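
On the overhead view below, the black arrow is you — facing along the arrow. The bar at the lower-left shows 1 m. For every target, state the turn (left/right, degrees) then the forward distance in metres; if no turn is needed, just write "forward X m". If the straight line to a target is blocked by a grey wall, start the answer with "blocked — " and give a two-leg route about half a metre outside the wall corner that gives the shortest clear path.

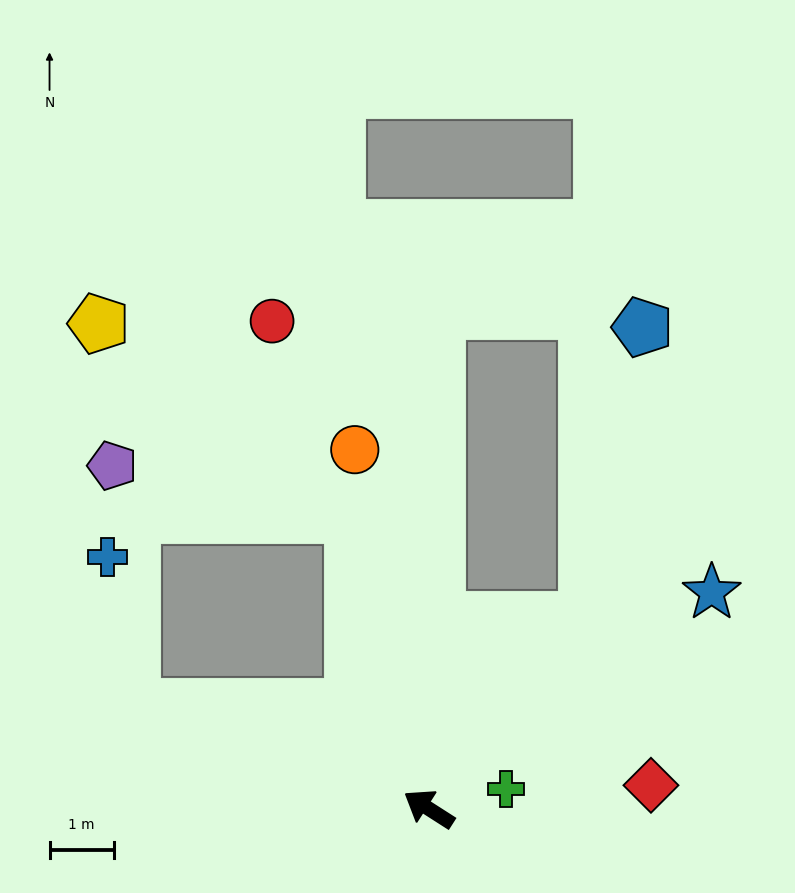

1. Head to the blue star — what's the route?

turn right 110°, forward 5.5 m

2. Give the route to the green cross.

turn right 133°, forward 1.2 m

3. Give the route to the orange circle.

turn right 46°, forward 5.7 m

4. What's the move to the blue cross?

blocked — turn left 13°, forward 4.9 m, then turn right 61°, forward 2.4 m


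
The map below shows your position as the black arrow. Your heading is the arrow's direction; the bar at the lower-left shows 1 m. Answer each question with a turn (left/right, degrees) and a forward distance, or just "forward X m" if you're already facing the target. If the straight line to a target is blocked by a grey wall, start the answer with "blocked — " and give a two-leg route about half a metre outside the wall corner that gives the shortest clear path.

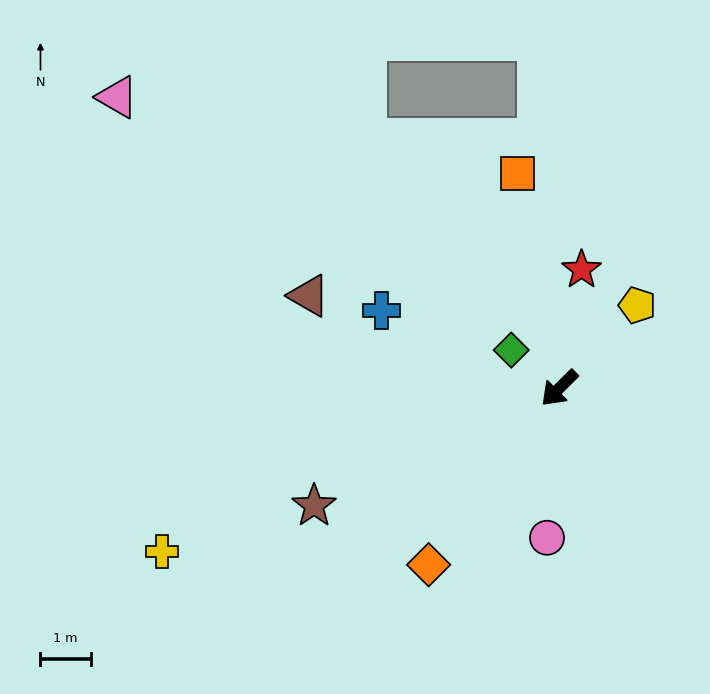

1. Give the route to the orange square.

turn right 124°, forward 4.3 m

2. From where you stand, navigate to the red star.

turn right 145°, forward 2.4 m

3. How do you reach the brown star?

turn right 19°, forward 5.4 m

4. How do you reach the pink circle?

turn left 41°, forward 3.0 m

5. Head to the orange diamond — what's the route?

turn left 9°, forward 4.3 m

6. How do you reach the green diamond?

turn right 83°, forward 1.2 m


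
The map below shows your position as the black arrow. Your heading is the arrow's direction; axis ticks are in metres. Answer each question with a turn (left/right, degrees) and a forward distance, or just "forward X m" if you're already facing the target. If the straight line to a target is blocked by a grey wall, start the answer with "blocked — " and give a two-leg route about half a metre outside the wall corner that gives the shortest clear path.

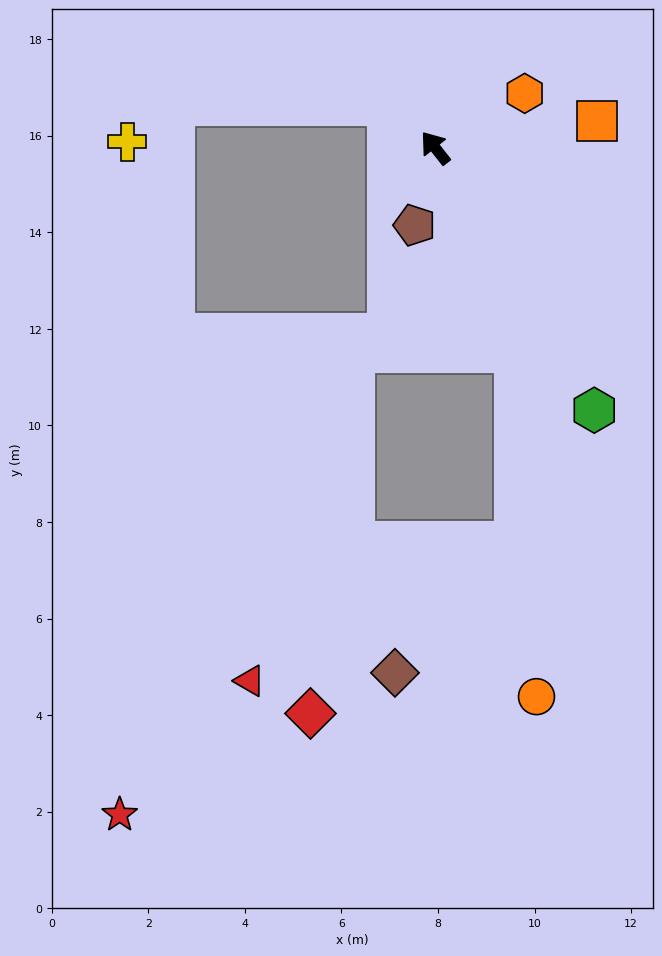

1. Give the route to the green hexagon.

turn left 173°, forward 6.4 m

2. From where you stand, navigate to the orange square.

turn right 119°, forward 3.4 m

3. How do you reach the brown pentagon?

turn left 127°, forward 1.7 m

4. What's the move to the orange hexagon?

turn right 97°, forward 2.2 m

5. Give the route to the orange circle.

blocked — turn left 163°, forward 4.5 m, then turn right 18°, forward 7.1 m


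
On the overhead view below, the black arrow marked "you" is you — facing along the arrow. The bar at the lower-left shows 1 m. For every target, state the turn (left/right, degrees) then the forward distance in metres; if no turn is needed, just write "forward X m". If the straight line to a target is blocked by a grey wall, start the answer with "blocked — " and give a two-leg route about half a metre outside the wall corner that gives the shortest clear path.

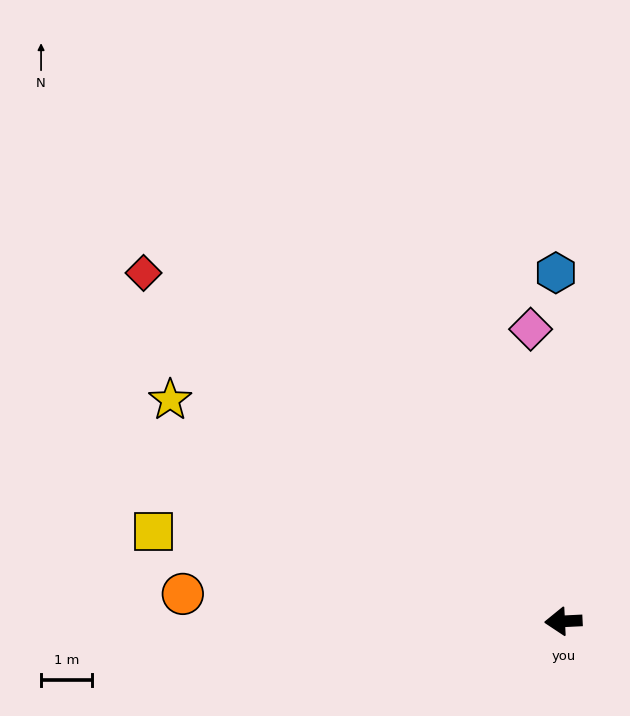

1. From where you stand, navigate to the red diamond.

turn right 42°, forward 10.7 m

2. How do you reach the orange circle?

turn right 7°, forward 7.5 m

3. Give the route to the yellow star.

turn right 32°, forward 8.9 m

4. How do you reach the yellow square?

turn right 15°, forward 8.2 m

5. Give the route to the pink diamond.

turn right 86°, forward 5.8 m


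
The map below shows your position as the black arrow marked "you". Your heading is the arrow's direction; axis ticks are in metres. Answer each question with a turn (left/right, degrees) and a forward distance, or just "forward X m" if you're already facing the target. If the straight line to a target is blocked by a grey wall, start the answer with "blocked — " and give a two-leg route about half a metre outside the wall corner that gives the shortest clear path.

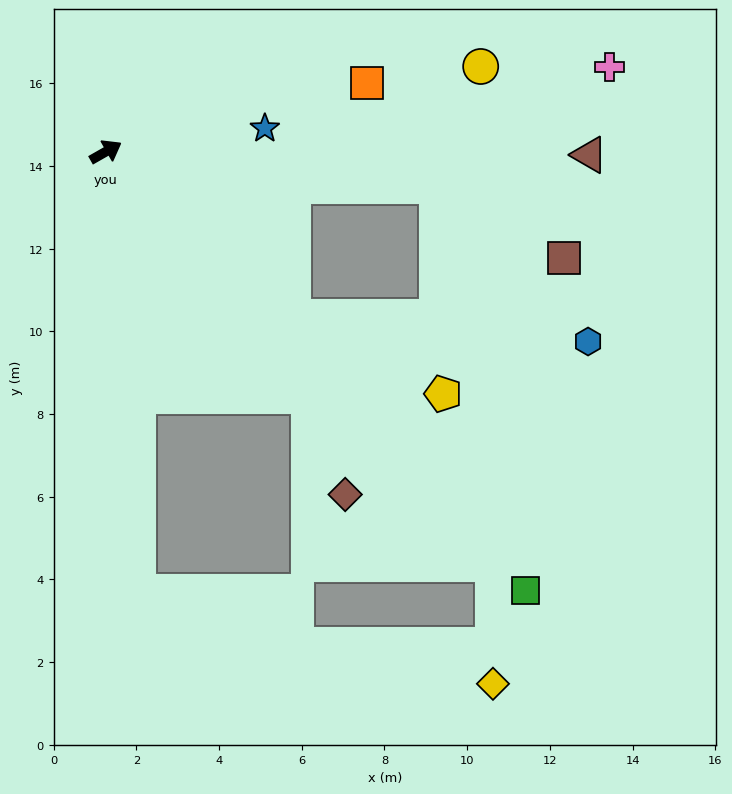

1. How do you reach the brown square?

blocked — turn right 36°, forward 8.1 m, then turn right 23°, forward 3.5 m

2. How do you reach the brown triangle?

turn right 30°, forward 11.7 m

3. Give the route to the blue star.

turn right 21°, forward 3.9 m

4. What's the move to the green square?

turn right 76°, forward 14.7 m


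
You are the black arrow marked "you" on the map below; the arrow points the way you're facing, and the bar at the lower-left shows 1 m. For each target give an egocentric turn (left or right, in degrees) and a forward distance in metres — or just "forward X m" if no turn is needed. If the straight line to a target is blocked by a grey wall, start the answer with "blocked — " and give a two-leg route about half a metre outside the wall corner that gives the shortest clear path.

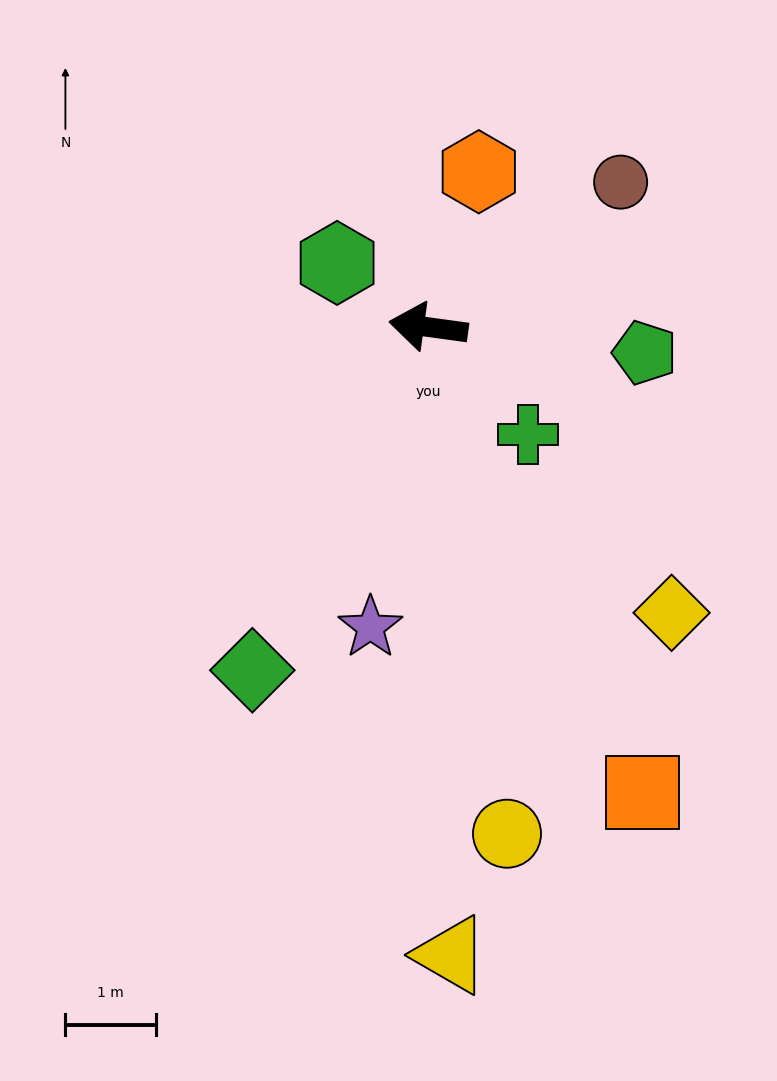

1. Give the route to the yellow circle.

turn left 107°, forward 5.7 m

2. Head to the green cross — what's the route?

turn left 141°, forward 1.6 m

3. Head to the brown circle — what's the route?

turn right 135°, forward 2.7 m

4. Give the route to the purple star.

turn left 87°, forward 3.4 m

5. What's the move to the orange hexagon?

turn right 100°, forward 1.8 m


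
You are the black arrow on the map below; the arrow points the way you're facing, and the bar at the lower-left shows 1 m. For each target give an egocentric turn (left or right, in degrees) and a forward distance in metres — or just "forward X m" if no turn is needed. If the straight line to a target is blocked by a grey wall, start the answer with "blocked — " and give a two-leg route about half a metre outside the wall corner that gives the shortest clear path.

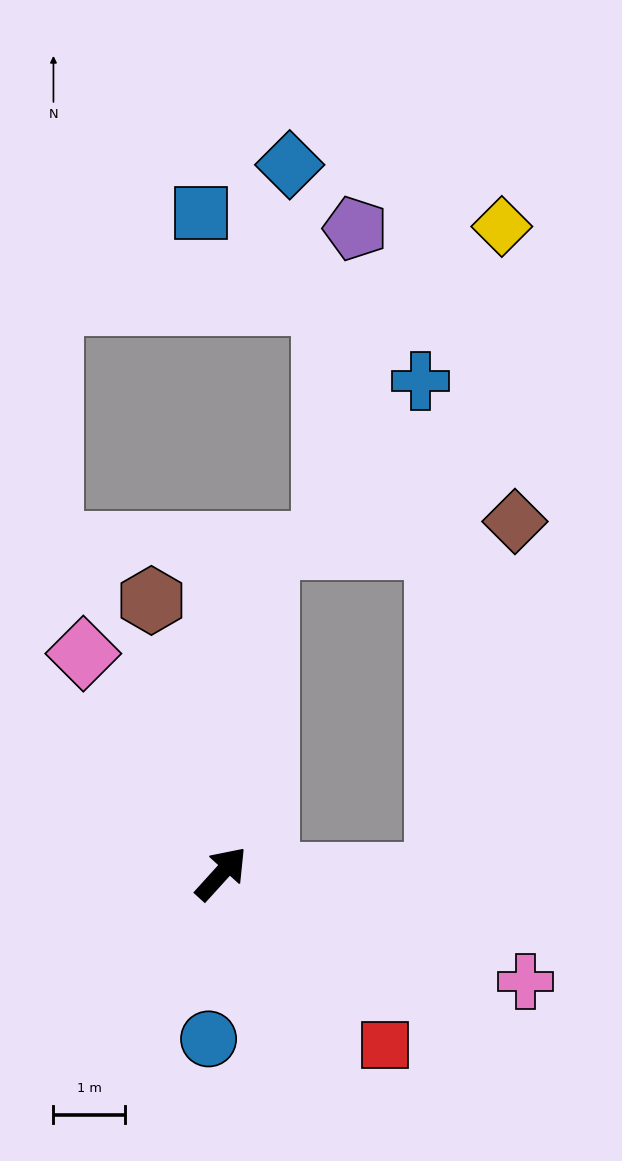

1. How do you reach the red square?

turn right 94°, forward 3.3 m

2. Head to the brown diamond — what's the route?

blocked — turn right 48°, forward 3.0 m, then turn left 77°, forward 5.0 m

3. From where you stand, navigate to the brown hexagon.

turn left 57°, forward 3.9 m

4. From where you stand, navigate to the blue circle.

turn right 142°, forward 2.3 m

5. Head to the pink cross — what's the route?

turn right 67°, forward 4.5 m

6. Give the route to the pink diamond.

turn left 74°, forward 3.6 m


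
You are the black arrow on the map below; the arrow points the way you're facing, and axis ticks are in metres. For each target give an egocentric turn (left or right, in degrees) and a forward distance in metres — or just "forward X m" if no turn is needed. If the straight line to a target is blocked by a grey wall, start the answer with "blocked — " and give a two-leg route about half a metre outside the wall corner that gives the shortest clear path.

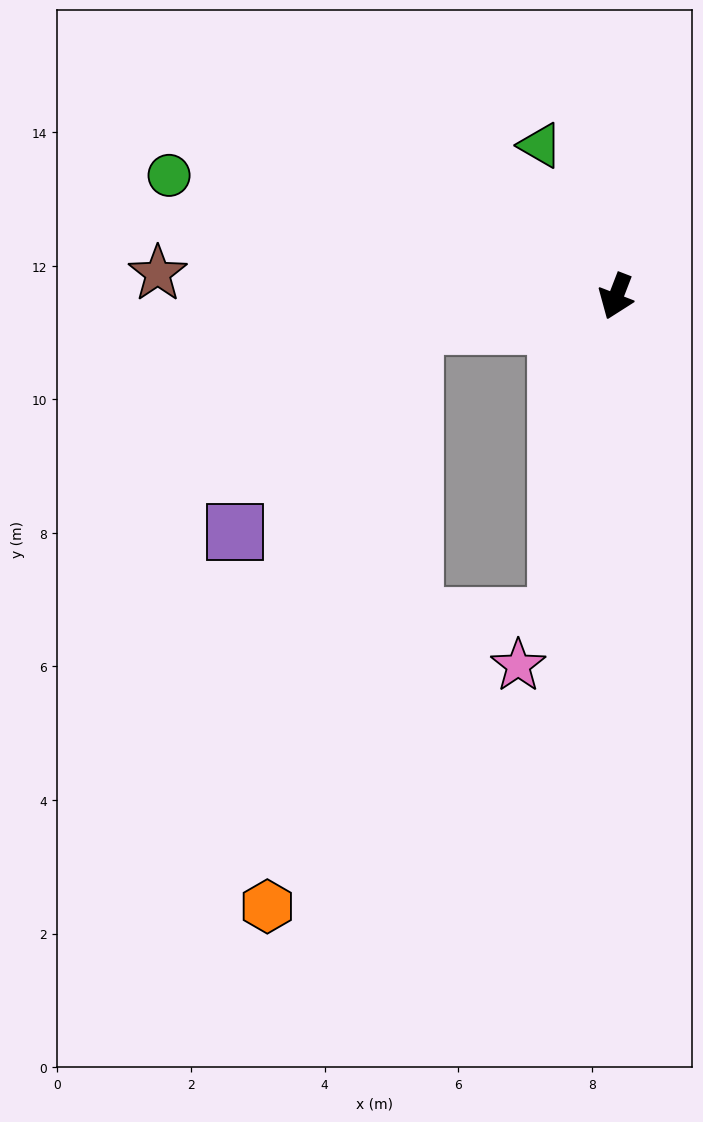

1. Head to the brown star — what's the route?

turn right 72°, forward 6.9 m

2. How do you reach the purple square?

blocked — turn right 60°, forward 3.0 m, then turn left 40°, forward 4.1 m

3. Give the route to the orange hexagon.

blocked — turn right 60°, forward 3.0 m, then turn left 67°, forward 9.0 m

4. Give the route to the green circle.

turn right 84°, forward 6.9 m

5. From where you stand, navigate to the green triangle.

turn right 132°, forward 2.5 m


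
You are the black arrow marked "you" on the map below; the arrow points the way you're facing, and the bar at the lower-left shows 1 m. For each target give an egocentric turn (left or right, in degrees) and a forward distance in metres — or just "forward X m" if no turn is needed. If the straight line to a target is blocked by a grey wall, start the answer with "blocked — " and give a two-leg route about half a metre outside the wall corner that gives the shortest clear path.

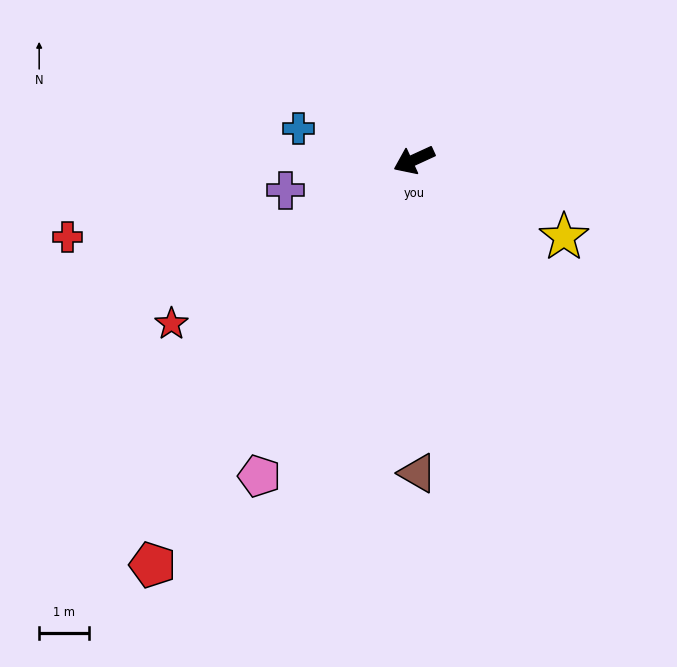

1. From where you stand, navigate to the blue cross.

turn right 40°, forward 2.4 m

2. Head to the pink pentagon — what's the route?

turn left 39°, forward 7.0 m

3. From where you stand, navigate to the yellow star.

turn left 128°, forward 3.4 m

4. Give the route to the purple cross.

turn right 11°, forward 2.6 m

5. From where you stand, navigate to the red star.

turn left 9°, forward 5.9 m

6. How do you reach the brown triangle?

turn left 66°, forward 6.3 m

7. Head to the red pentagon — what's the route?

turn left 32°, forward 9.7 m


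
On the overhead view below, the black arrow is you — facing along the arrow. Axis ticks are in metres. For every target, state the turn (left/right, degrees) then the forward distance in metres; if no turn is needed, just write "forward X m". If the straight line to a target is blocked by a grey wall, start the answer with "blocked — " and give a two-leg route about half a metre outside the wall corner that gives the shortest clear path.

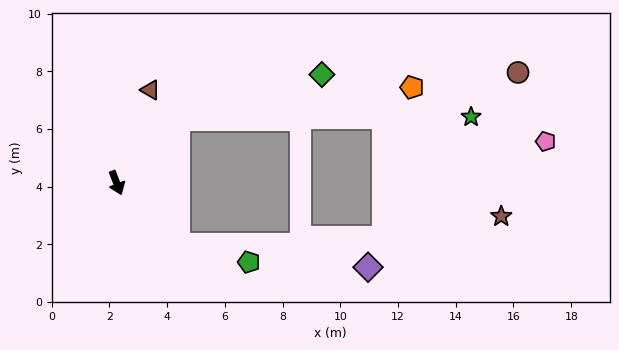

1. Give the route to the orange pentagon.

blocked — turn left 115°, forward 3.1 m, then turn right 39°, forward 8.2 m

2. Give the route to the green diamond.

blocked — turn left 115°, forward 3.1 m, then turn right 29°, forward 5.2 m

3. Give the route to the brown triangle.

turn left 139°, forward 3.4 m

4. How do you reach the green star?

blocked — turn left 115°, forward 3.1 m, then turn right 46°, forward 10.2 m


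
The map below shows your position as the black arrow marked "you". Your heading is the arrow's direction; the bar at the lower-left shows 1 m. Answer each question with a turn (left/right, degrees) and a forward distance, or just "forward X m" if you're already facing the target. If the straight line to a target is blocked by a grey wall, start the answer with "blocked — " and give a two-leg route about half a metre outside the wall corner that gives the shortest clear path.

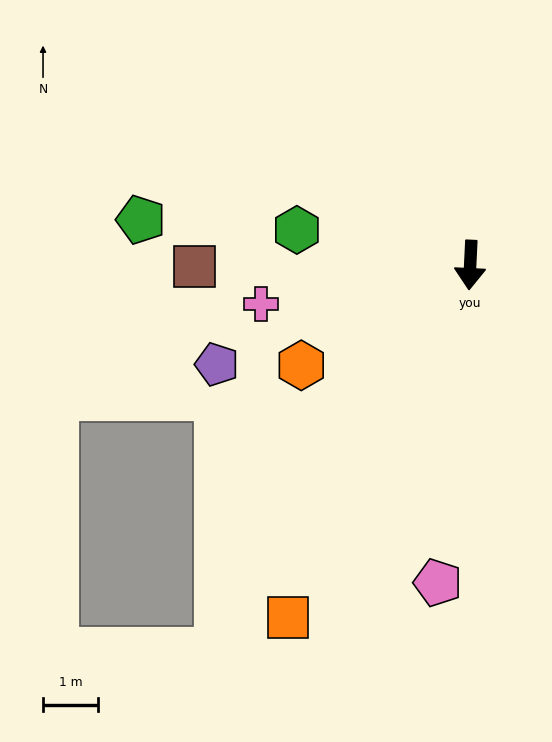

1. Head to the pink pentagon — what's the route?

turn right 3°, forward 5.8 m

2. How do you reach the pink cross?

turn right 77°, forward 3.8 m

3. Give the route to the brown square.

turn right 87°, forward 5.0 m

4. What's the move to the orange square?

turn right 25°, forward 7.1 m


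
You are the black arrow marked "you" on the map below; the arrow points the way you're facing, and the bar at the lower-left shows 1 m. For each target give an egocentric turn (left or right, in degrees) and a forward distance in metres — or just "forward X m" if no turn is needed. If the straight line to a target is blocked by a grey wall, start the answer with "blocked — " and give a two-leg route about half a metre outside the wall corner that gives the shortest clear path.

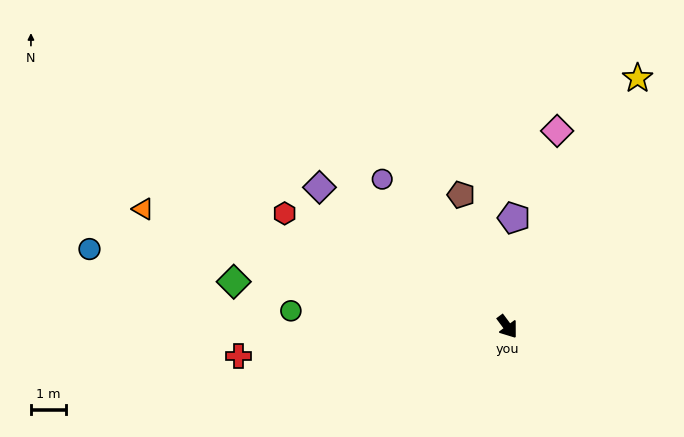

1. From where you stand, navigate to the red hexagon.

turn right 154°, forward 7.2 m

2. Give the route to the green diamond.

turn right 136°, forward 8.0 m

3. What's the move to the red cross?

turn right 120°, forward 7.8 m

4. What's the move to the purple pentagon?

turn left 140°, forward 3.2 m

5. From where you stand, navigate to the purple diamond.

turn right 163°, forward 6.8 m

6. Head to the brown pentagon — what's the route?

turn left 163°, forward 4.0 m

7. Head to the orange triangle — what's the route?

turn right 144°, forward 11.1 m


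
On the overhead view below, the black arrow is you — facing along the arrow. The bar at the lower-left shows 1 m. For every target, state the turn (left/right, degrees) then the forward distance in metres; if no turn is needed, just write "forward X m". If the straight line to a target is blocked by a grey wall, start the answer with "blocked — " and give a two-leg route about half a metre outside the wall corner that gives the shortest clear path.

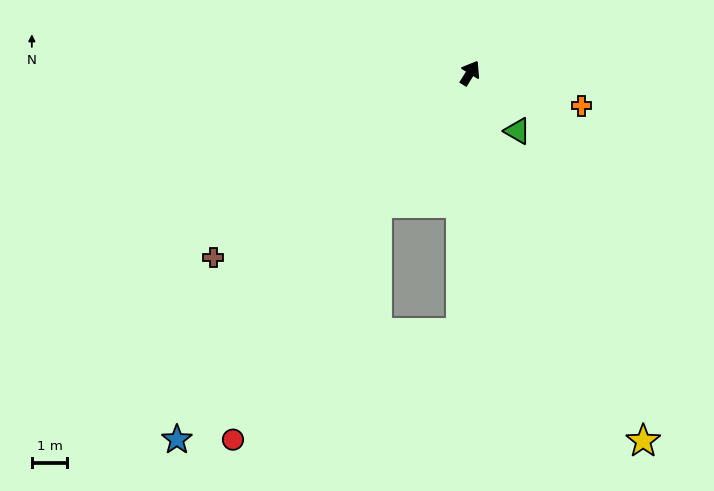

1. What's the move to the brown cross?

turn left 157°, forward 9.0 m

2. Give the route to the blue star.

turn left 173°, forward 13.3 m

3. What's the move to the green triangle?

turn right 109°, forward 2.1 m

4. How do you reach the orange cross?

turn right 75°, forward 3.3 m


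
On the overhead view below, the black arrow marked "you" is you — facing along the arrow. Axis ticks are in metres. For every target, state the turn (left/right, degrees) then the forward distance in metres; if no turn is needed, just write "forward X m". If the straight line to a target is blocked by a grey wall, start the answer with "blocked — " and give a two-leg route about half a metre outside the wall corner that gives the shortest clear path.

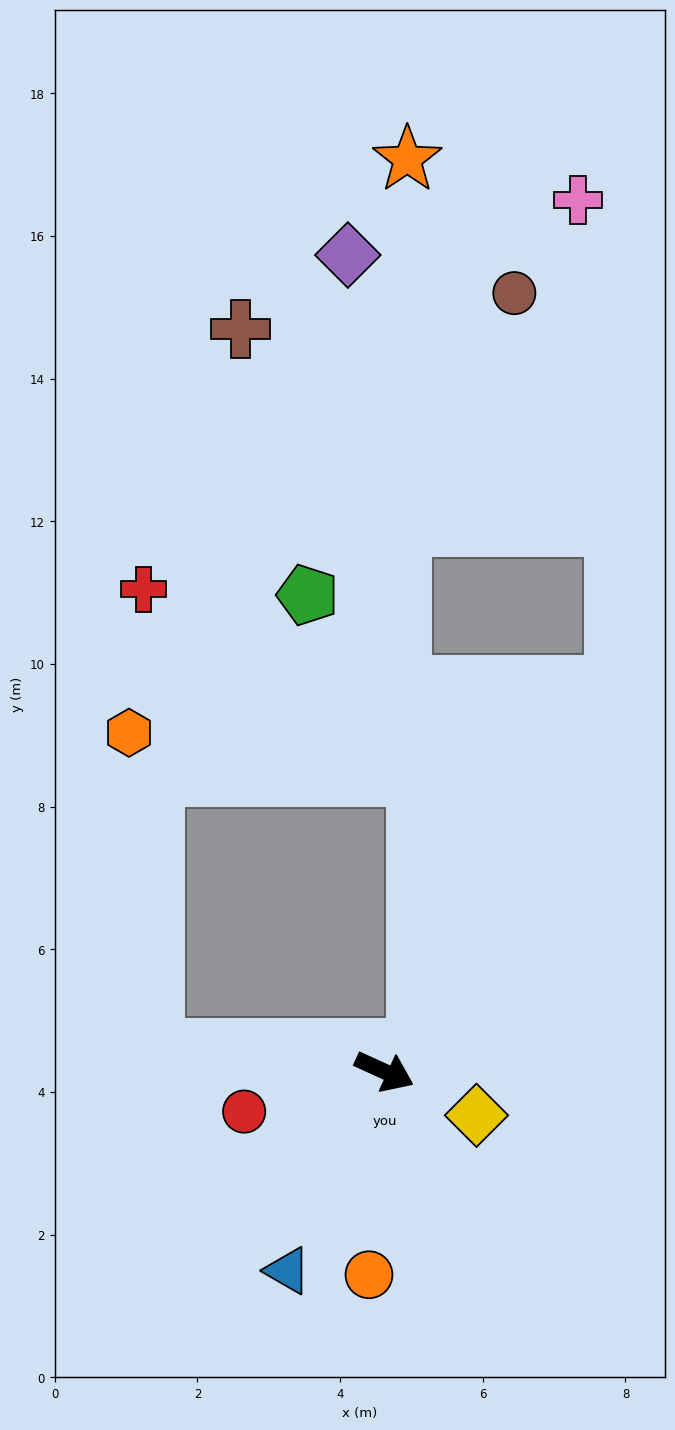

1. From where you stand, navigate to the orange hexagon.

blocked — turn right 161°, forward 3.3 m, then turn right 80°, forward 4.4 m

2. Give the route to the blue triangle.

turn right 91°, forward 3.1 m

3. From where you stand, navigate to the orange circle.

turn right 70°, forward 2.9 m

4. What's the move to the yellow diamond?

forward 1.4 m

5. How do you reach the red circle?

turn right 140°, forward 2.0 m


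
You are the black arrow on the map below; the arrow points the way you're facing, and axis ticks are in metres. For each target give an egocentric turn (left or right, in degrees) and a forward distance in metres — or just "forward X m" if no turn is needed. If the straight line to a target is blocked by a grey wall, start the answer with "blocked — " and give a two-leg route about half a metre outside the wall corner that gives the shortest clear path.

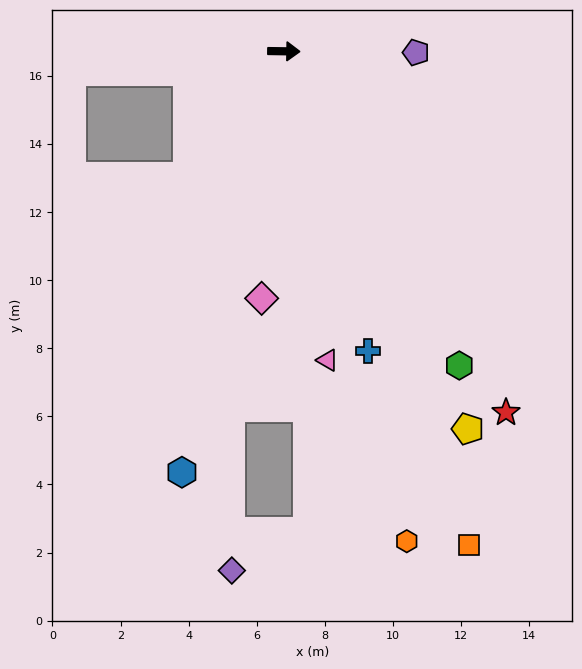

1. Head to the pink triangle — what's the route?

turn right 81°, forward 9.2 m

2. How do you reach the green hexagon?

turn right 60°, forward 10.6 m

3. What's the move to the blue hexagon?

turn right 103°, forward 12.7 m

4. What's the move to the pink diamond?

turn right 94°, forward 7.3 m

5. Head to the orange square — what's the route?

turn right 69°, forward 15.5 m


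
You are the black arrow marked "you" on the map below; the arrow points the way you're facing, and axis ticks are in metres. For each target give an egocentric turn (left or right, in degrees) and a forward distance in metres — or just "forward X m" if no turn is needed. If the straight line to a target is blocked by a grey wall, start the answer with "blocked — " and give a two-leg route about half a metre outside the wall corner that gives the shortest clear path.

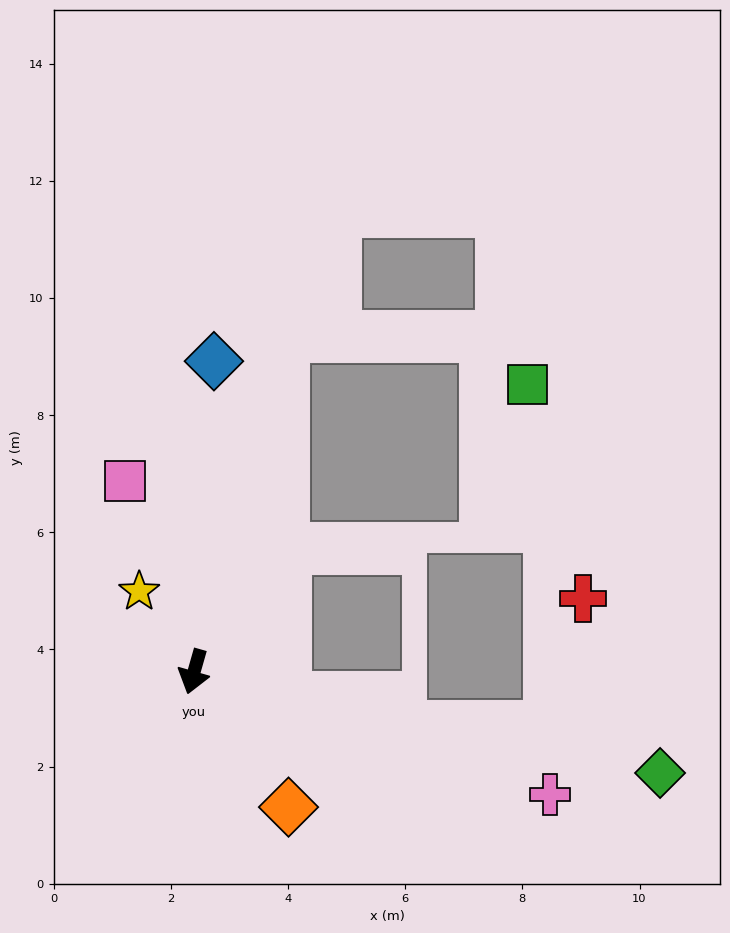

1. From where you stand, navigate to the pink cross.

turn left 87°, forward 6.4 m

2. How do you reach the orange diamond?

turn left 51°, forward 2.8 m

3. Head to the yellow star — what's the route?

turn right 130°, forward 1.7 m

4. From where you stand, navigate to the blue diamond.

turn right 168°, forward 5.3 m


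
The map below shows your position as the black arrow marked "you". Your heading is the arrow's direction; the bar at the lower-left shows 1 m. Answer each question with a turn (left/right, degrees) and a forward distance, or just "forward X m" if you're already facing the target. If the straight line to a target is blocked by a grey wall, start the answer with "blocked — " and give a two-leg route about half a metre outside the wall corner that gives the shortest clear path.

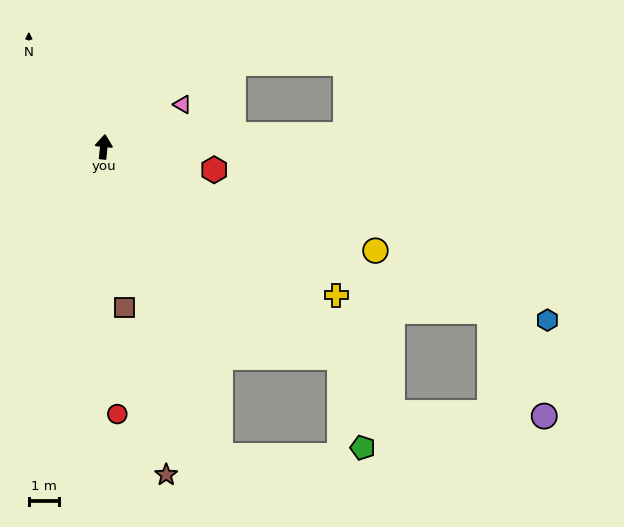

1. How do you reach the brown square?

turn right 167°, forward 5.4 m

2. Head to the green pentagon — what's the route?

blocked — turn right 126°, forward 10.5 m, then turn right 34°, forward 3.1 m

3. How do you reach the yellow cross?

turn right 117°, forward 9.1 m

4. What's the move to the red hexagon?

turn right 96°, forward 3.7 m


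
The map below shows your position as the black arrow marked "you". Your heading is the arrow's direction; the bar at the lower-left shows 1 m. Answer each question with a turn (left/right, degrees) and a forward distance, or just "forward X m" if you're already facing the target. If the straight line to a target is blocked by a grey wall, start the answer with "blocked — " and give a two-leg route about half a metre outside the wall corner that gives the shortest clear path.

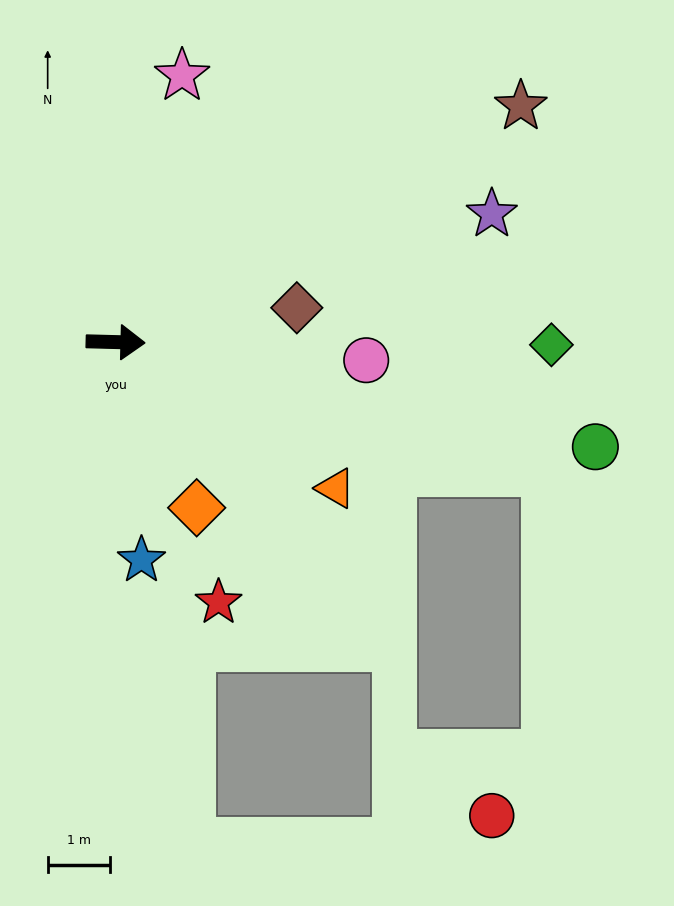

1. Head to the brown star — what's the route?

turn left 32°, forward 7.5 m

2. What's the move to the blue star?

turn right 82°, forward 3.5 m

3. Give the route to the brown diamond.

turn left 12°, forward 2.9 m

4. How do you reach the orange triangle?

turn right 32°, forward 4.2 m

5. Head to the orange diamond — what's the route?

turn right 62°, forward 2.9 m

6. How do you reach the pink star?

turn left 78°, forward 4.4 m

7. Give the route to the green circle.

turn right 11°, forward 7.8 m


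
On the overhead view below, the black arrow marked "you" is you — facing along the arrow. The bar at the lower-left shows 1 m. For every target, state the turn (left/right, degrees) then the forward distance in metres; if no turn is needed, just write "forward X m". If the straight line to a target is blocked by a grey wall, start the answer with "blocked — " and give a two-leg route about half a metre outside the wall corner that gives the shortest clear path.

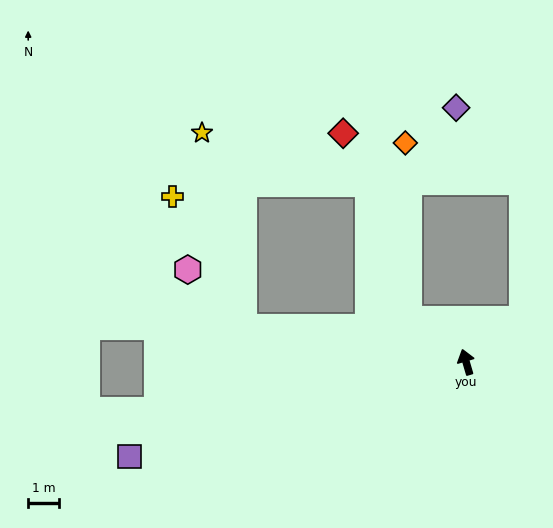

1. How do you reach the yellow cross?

blocked — turn left 65°, forward 7.3 m, then turn right 52°, forward 4.8 m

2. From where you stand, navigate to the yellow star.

blocked — turn left 65°, forward 7.3 m, then turn right 69°, forward 6.4 m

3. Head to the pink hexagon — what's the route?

blocked — turn left 65°, forward 7.3 m, then turn right 37°, forward 2.6 m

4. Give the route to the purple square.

turn left 89°, forward 11.4 m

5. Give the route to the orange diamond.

blocked — turn left 36°, forward 2.3 m, then turn right 51°, forward 5.7 m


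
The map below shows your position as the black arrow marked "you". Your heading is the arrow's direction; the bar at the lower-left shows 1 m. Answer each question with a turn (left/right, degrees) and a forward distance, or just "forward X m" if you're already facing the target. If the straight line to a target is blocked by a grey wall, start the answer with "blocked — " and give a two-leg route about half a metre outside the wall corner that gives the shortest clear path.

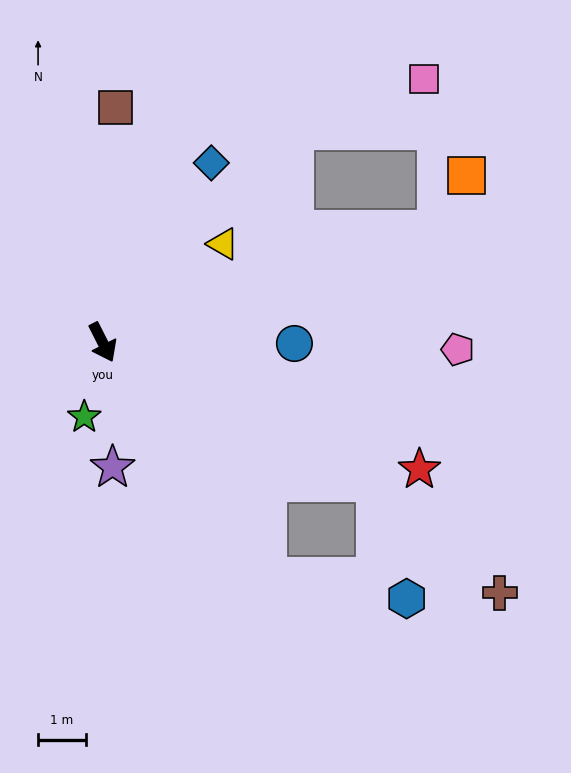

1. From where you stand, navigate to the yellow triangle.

turn left 102°, forward 3.3 m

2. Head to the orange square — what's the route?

blocked — turn left 82°, forward 7.4 m, then turn left 43°, forward 1.3 m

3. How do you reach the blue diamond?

turn left 122°, forward 4.4 m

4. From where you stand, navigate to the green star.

turn right 41°, forward 1.6 m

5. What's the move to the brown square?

turn left 150°, forward 5.0 m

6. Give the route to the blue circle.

turn left 63°, forward 4.0 m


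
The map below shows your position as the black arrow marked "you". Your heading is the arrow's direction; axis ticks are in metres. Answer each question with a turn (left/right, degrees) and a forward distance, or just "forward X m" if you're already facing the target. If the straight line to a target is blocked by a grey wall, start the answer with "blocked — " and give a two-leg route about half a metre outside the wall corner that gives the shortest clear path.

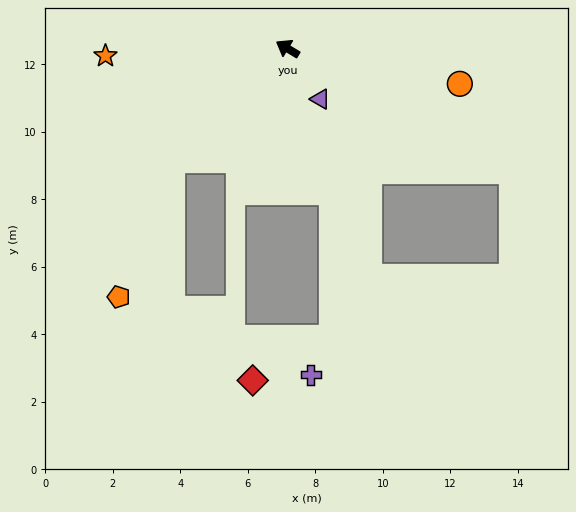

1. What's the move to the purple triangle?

turn left 154°, forward 1.8 m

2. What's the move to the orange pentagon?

blocked — turn left 74°, forward 4.8 m, then turn left 26°, forward 4.4 m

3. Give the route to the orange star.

turn left 33°, forward 5.4 m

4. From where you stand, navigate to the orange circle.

turn right 161°, forward 5.2 m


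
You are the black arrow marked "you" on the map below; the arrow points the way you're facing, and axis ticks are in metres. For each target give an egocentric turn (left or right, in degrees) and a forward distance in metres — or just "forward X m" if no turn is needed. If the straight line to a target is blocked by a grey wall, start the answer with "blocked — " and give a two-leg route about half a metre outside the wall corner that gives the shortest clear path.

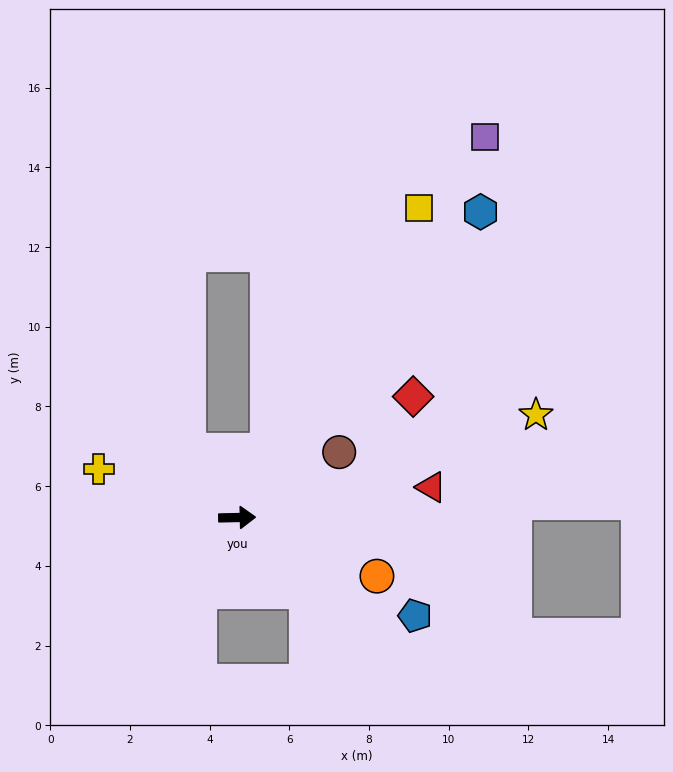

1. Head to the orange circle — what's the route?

turn right 24°, forward 3.8 m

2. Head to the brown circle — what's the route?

turn left 31°, forward 3.0 m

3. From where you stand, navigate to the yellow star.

turn left 18°, forward 7.9 m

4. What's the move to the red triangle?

turn left 8°, forward 4.9 m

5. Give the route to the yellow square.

turn left 58°, forward 9.0 m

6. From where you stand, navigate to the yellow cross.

turn left 159°, forward 3.7 m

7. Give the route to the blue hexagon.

turn left 50°, forward 9.8 m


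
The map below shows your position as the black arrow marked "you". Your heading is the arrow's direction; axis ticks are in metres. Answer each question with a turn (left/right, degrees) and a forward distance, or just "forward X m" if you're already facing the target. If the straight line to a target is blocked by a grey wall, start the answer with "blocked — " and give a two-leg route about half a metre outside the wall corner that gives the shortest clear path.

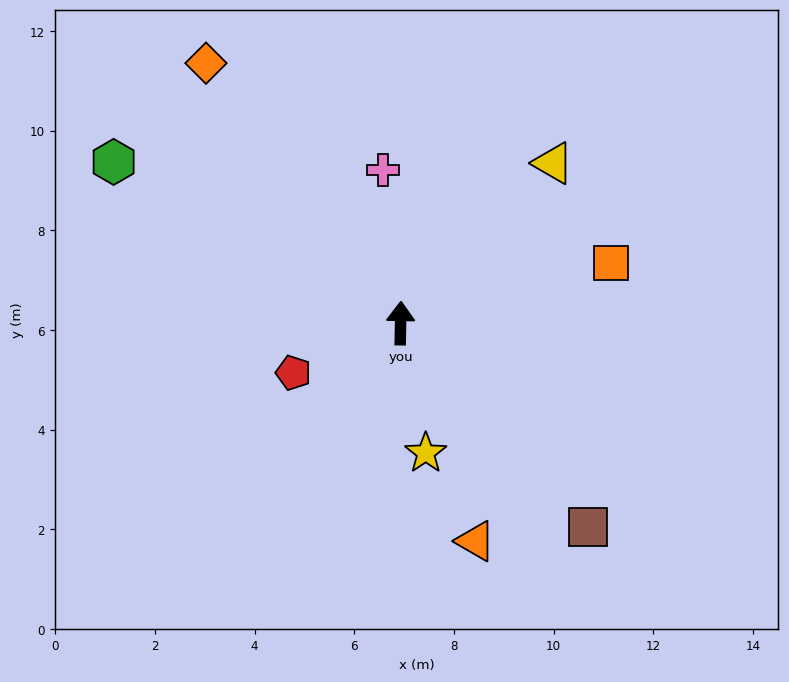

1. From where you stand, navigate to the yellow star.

turn right 168°, forward 2.7 m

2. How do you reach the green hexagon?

turn left 62°, forward 6.6 m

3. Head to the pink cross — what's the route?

turn left 8°, forward 3.1 m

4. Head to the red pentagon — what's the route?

turn left 116°, forward 2.4 m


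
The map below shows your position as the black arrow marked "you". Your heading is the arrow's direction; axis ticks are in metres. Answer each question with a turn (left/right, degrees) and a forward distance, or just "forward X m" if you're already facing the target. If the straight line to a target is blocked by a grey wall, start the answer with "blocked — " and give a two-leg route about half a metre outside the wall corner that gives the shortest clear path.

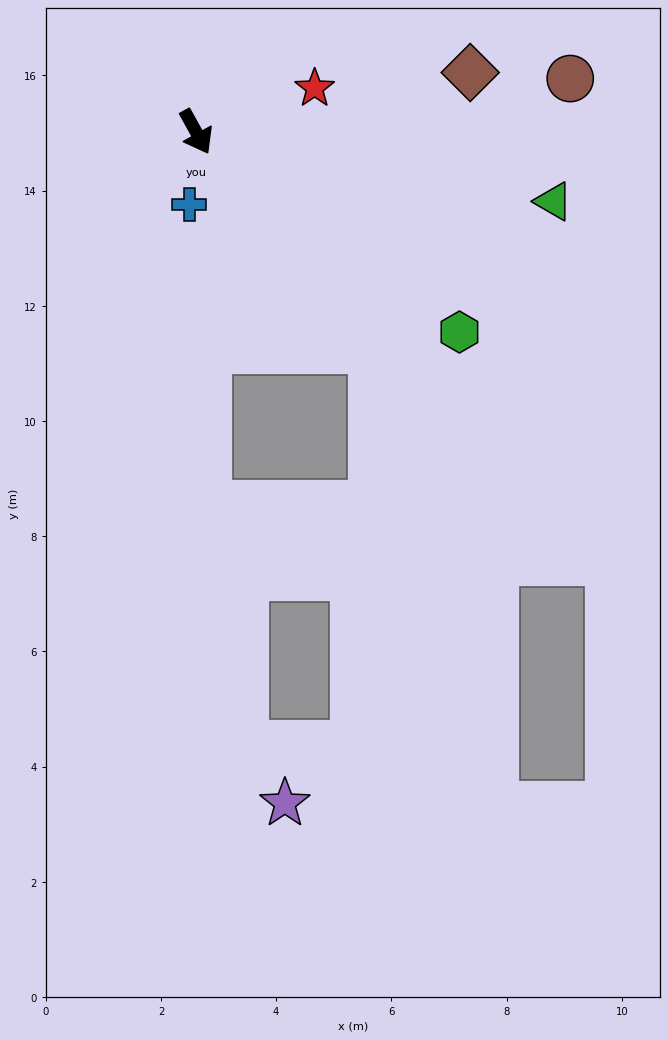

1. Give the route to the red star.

turn left 81°, forward 2.2 m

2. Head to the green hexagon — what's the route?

turn left 24°, forward 5.7 m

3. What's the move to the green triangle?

turn left 50°, forward 6.3 m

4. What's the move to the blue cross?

turn right 34°, forward 1.3 m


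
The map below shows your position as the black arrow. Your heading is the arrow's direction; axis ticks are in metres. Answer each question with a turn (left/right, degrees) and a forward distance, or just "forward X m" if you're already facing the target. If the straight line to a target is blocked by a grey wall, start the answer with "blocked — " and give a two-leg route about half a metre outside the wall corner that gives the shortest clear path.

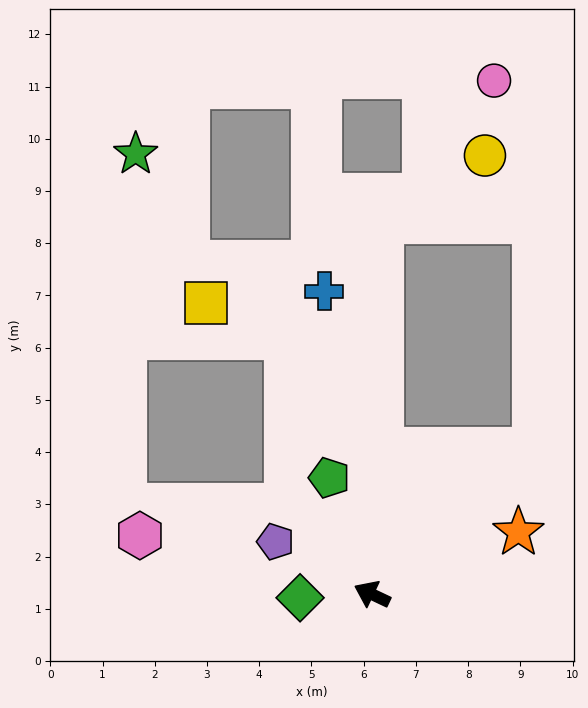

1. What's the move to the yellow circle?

blocked — turn right 66°, forward 7.1 m, then turn right 56°, forward 2.3 m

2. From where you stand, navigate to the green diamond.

turn left 28°, forward 1.4 m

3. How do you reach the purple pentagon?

turn right 3°, forward 2.1 m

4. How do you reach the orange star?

turn right 132°, forward 3.0 m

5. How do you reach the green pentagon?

turn right 45°, forward 2.4 m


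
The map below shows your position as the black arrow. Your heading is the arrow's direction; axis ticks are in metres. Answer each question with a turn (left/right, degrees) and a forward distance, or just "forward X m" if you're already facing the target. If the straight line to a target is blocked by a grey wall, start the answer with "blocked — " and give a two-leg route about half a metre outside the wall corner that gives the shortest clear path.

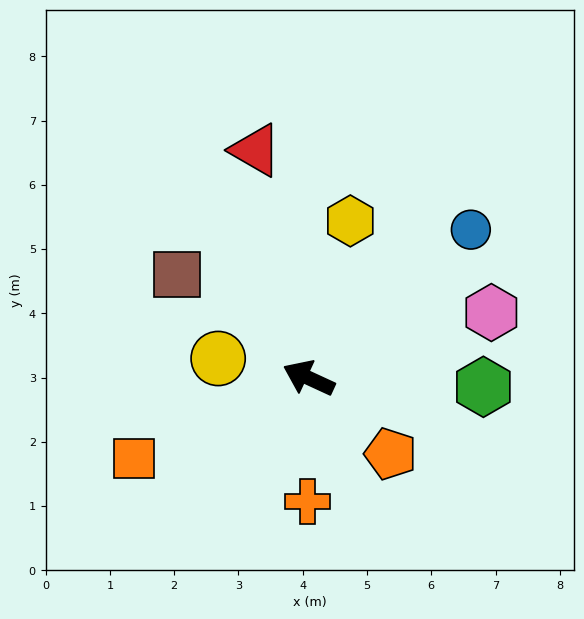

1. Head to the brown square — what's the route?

turn right 13°, forward 2.6 m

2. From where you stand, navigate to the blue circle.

turn right 113°, forward 3.4 m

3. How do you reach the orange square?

turn left 49°, forward 3.0 m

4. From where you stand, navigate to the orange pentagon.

turn left 162°, forward 1.7 m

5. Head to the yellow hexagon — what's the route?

turn right 80°, forward 2.5 m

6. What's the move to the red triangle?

turn right 52°, forward 3.6 m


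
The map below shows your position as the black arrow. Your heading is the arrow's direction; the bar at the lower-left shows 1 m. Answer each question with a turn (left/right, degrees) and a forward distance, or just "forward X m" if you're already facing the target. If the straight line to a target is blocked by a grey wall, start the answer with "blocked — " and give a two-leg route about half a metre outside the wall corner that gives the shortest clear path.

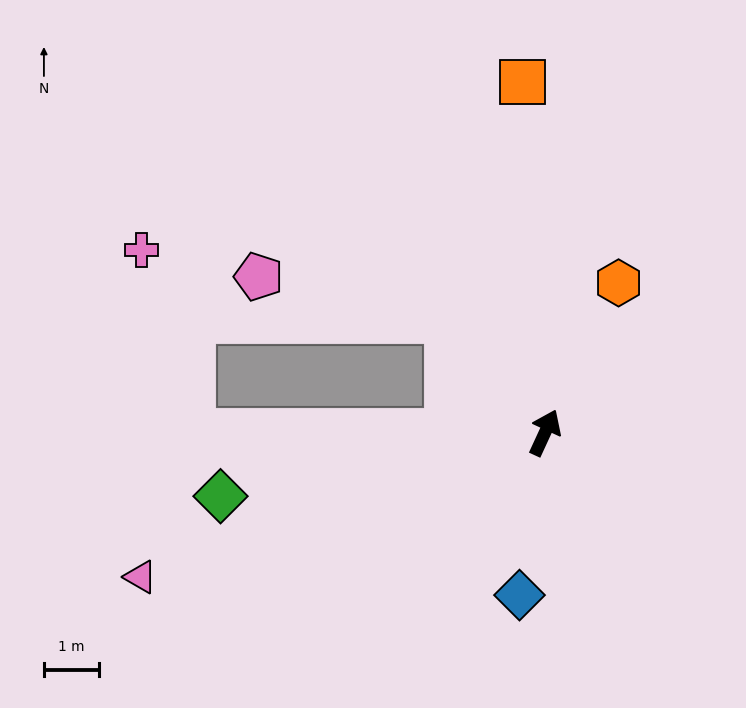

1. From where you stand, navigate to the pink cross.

blocked — turn left 115°, forward 6.4 m, then turn right 75°, forward 3.4 m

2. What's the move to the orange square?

turn left 28°, forward 6.4 m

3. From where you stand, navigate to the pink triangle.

turn left 134°, forward 7.8 m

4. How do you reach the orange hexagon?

forward 3.0 m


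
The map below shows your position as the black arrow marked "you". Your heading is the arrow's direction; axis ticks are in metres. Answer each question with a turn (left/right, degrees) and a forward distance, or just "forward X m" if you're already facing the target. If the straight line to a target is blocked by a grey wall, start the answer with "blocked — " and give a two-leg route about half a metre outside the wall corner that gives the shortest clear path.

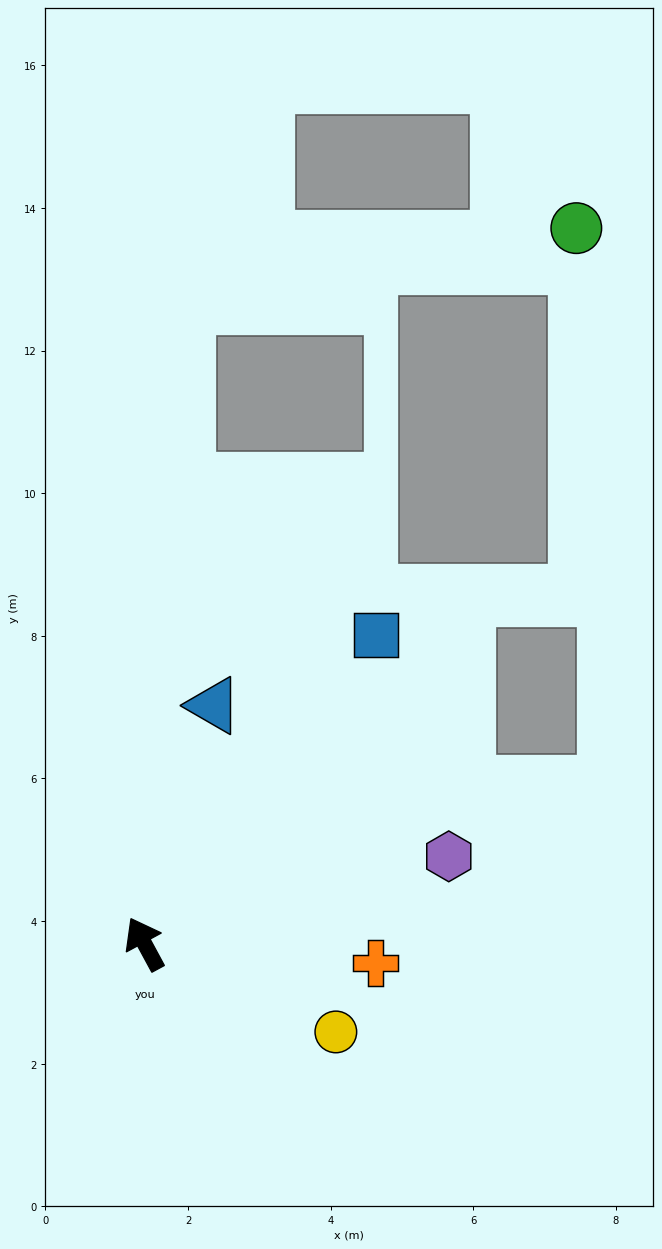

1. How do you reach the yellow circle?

turn right 143°, forward 3.0 m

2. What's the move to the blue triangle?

turn right 45°, forward 3.5 m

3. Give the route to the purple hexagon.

turn right 102°, forward 4.4 m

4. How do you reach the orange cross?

turn right 123°, forward 3.3 m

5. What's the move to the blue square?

turn right 65°, forward 5.4 m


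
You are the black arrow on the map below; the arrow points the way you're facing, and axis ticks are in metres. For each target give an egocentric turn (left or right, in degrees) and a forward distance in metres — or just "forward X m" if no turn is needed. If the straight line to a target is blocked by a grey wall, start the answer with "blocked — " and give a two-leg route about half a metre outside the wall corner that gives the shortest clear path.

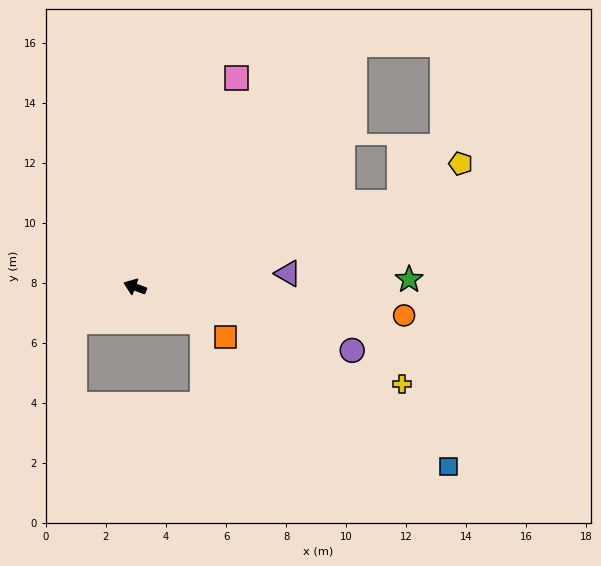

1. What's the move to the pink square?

turn right 95°, forward 7.7 m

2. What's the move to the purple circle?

turn right 176°, forward 7.5 m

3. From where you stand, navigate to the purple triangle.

turn right 154°, forward 5.1 m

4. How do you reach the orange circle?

turn right 165°, forward 9.0 m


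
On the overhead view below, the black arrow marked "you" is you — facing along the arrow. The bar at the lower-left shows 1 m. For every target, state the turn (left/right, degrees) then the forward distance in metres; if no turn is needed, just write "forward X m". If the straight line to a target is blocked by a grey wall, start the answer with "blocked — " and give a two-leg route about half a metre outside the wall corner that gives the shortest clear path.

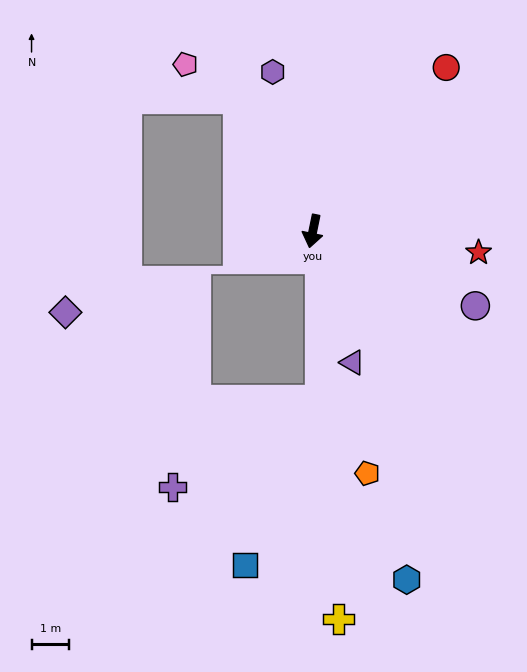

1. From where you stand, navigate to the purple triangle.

turn left 28°, forward 3.6 m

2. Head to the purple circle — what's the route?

turn left 77°, forward 4.7 m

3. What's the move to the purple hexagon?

turn right 154°, forward 4.3 m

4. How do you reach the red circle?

turn left 152°, forward 5.6 m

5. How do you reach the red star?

turn left 94°, forward 4.4 m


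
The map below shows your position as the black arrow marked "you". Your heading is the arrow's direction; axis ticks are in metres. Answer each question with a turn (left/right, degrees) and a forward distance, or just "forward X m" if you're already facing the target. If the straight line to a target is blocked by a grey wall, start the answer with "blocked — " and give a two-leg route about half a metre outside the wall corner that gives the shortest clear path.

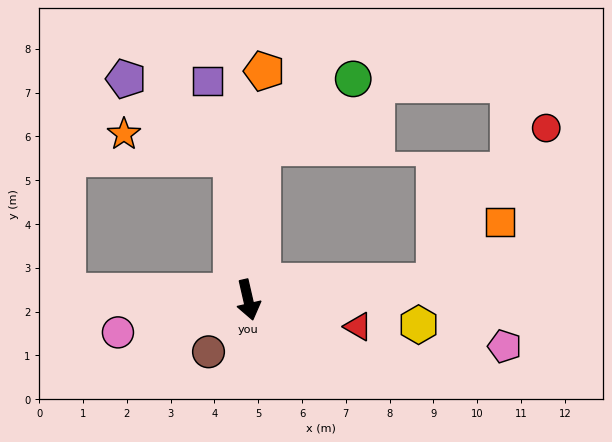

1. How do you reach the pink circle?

turn right 89°, forward 3.1 m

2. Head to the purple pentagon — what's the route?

blocked — turn left 174°, forward 3.2 m, then turn left 46°, forward 3.0 m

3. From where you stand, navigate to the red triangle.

turn left 63°, forward 2.6 m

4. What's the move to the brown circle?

turn right 50°, forward 1.5 m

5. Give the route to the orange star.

blocked — turn left 174°, forward 3.2 m, then turn left 70°, forward 2.5 m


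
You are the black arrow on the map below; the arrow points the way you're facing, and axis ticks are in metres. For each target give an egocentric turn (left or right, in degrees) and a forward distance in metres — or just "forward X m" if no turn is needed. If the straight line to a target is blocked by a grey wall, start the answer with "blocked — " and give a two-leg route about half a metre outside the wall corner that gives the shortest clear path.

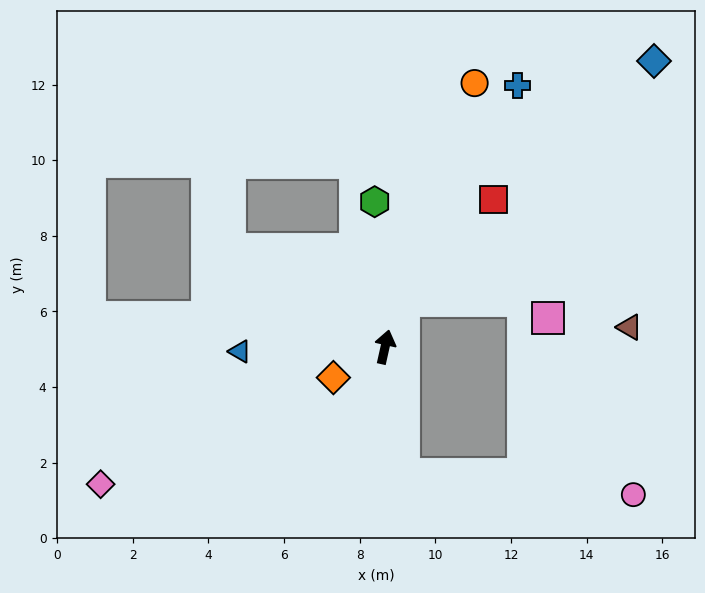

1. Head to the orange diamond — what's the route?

turn left 133°, forward 1.6 m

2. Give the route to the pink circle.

blocked — turn right 159°, forward 3.4 m, then turn left 76°, forward 6.1 m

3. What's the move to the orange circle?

turn right 6°, forward 7.4 m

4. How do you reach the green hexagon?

turn left 17°, forward 3.8 m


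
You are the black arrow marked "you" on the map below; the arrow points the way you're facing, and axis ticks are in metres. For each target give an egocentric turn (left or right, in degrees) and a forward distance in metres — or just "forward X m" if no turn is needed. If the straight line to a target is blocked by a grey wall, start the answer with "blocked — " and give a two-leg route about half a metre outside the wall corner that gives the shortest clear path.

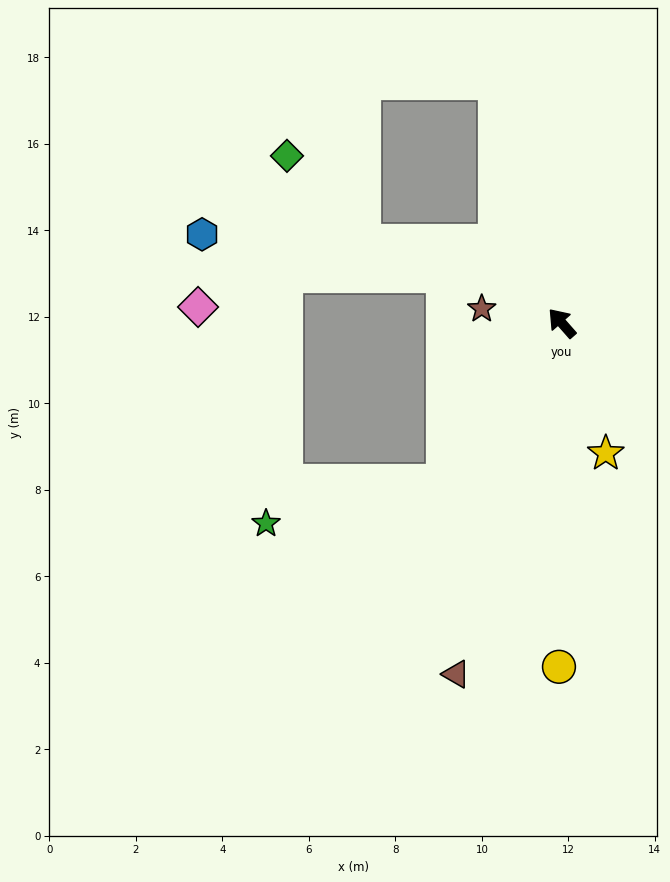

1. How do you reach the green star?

blocked — turn left 102°, forward 4.6 m, then turn right 40°, forward 4.2 m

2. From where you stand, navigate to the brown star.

turn left 39°, forward 1.9 m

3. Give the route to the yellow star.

turn left 157°, forward 3.2 m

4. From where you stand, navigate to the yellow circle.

turn left 138°, forward 7.9 m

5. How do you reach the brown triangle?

turn left 122°, forward 8.5 m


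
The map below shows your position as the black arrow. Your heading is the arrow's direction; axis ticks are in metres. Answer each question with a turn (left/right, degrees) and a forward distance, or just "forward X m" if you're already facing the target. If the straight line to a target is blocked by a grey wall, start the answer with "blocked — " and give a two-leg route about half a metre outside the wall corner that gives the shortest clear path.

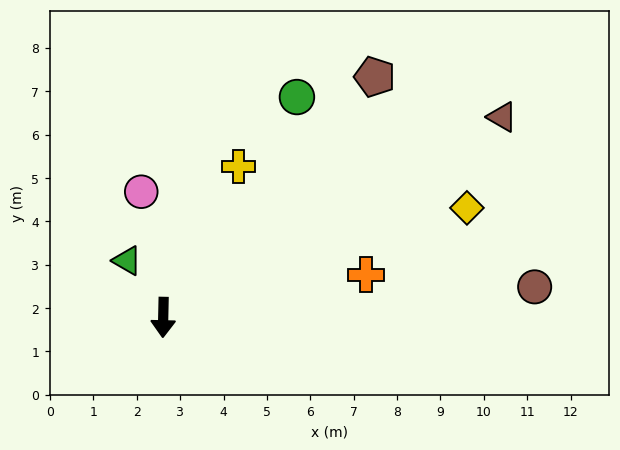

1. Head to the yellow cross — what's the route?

turn left 155°, forward 3.9 m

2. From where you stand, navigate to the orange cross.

turn left 103°, forward 4.8 m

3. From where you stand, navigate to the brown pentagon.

turn left 140°, forward 7.4 m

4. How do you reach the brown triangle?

turn left 122°, forward 9.1 m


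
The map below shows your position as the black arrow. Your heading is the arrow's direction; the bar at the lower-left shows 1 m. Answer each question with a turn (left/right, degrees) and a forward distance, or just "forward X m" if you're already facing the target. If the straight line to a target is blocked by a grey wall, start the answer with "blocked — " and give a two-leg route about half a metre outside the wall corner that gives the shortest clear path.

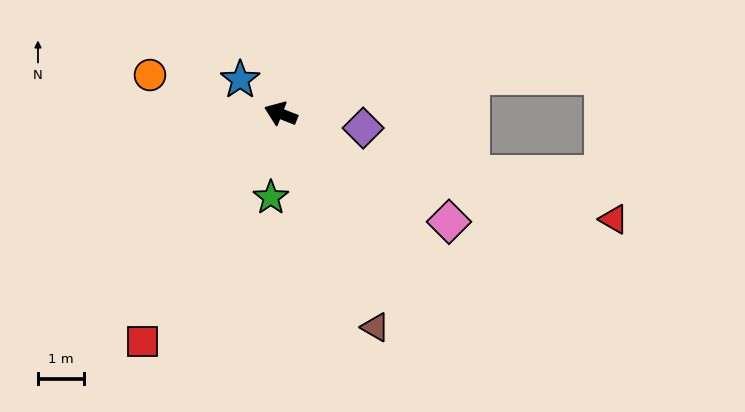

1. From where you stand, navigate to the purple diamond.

turn right 169°, forward 1.8 m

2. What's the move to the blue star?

turn right 19°, forward 1.2 m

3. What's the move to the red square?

turn left 80°, forward 5.8 m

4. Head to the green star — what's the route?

turn left 105°, forward 1.9 m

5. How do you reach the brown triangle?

turn left 135°, forward 5.1 m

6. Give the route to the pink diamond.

turn left 169°, forward 4.4 m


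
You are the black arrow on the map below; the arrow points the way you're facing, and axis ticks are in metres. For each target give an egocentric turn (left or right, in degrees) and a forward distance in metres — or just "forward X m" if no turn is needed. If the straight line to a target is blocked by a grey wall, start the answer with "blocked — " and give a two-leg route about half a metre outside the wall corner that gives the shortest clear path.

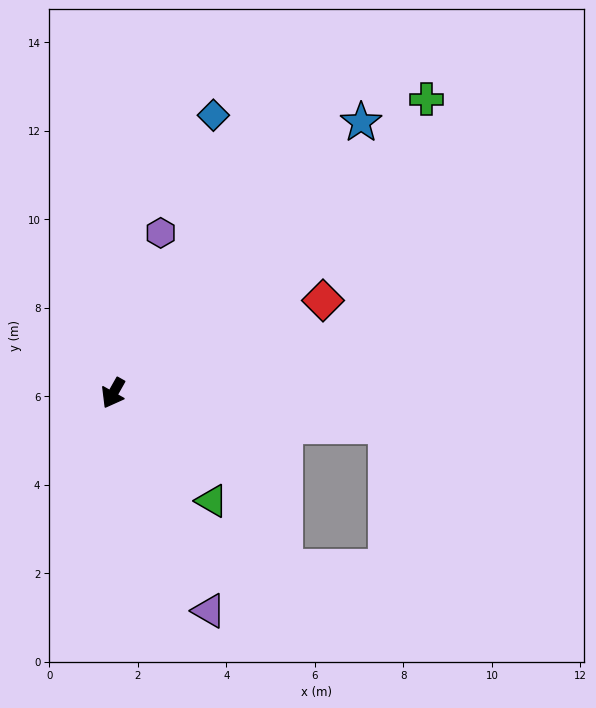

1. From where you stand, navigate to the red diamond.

turn left 143°, forward 5.2 m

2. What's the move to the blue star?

turn left 167°, forward 8.3 m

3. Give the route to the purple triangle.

turn left 53°, forward 5.4 m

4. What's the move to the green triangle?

turn left 72°, forward 3.3 m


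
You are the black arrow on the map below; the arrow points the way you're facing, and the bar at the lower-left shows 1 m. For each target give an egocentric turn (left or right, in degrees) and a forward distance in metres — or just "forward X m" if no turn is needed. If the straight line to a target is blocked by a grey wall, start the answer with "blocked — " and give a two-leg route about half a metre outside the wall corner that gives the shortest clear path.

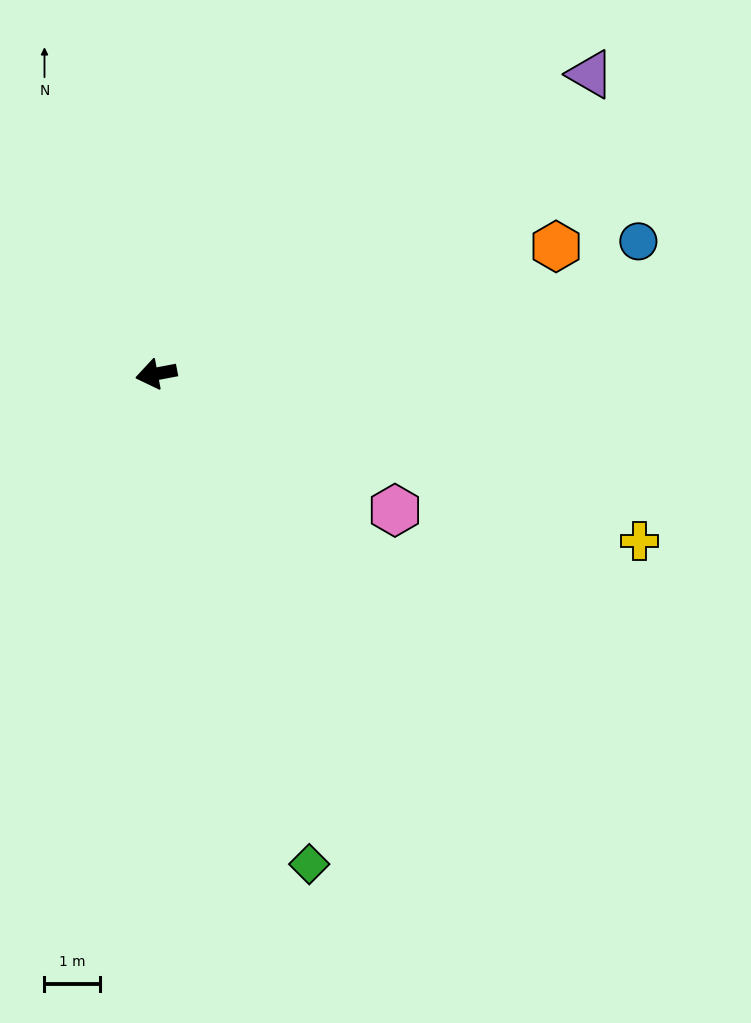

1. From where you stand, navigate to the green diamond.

turn left 97°, forward 9.2 m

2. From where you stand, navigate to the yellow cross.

turn left 150°, forward 9.2 m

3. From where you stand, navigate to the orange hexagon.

turn right 173°, forward 7.5 m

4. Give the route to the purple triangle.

turn right 156°, forward 9.4 m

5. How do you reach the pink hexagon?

turn left 140°, forward 4.9 m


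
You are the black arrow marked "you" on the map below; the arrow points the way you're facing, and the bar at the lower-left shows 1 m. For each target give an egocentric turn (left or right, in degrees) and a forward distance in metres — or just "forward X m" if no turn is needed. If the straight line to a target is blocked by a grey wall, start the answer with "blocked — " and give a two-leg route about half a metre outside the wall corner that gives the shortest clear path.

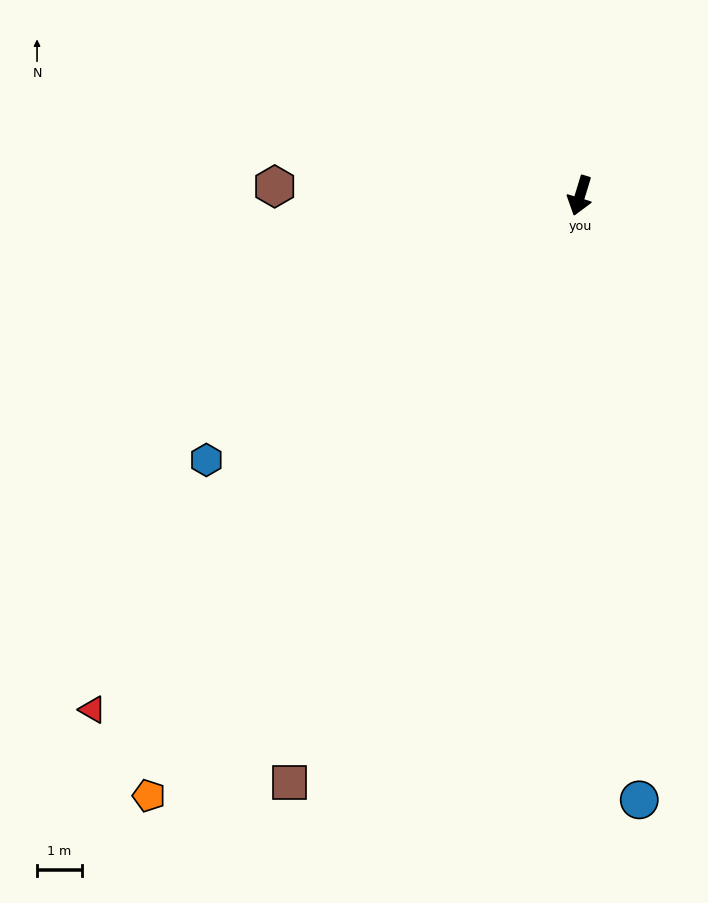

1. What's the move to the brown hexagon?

turn right 75°, forward 6.8 m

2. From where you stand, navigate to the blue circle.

turn left 23°, forward 13.5 m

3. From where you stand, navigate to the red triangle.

turn right 27°, forward 15.8 m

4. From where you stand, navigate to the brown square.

turn right 9°, forward 14.6 m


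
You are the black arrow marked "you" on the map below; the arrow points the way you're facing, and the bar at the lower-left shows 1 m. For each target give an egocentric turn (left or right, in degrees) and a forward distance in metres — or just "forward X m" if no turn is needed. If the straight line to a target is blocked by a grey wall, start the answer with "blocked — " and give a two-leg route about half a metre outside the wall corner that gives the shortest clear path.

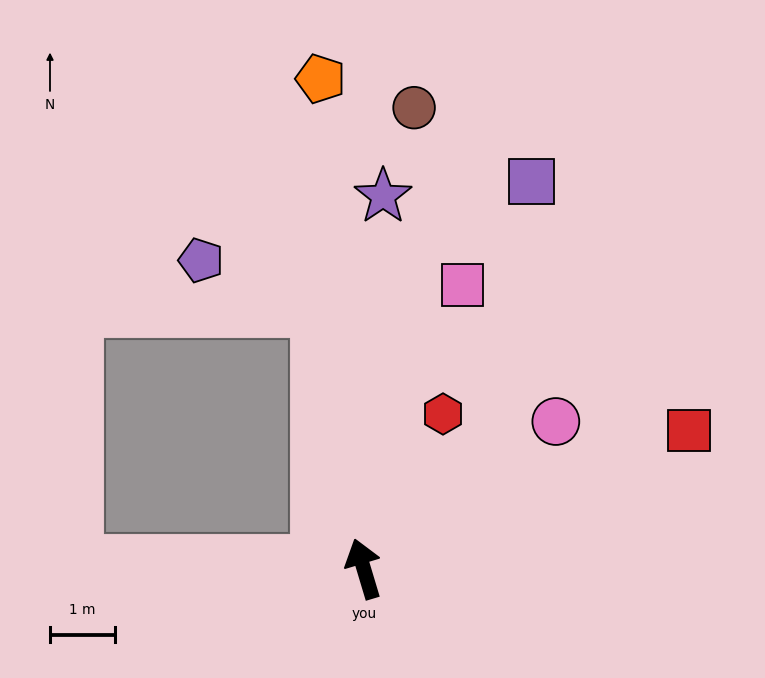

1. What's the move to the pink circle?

turn right 69°, forward 3.7 m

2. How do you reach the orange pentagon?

turn right 12°, forward 7.6 m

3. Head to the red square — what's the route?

turn right 84°, forward 5.4 m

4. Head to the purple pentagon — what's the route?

blocked — turn right 7°, forward 4.0 m, then turn left 58°, forward 1.9 m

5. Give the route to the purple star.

turn right 20°, forward 5.7 m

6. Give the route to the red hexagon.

turn right 44°, forward 2.7 m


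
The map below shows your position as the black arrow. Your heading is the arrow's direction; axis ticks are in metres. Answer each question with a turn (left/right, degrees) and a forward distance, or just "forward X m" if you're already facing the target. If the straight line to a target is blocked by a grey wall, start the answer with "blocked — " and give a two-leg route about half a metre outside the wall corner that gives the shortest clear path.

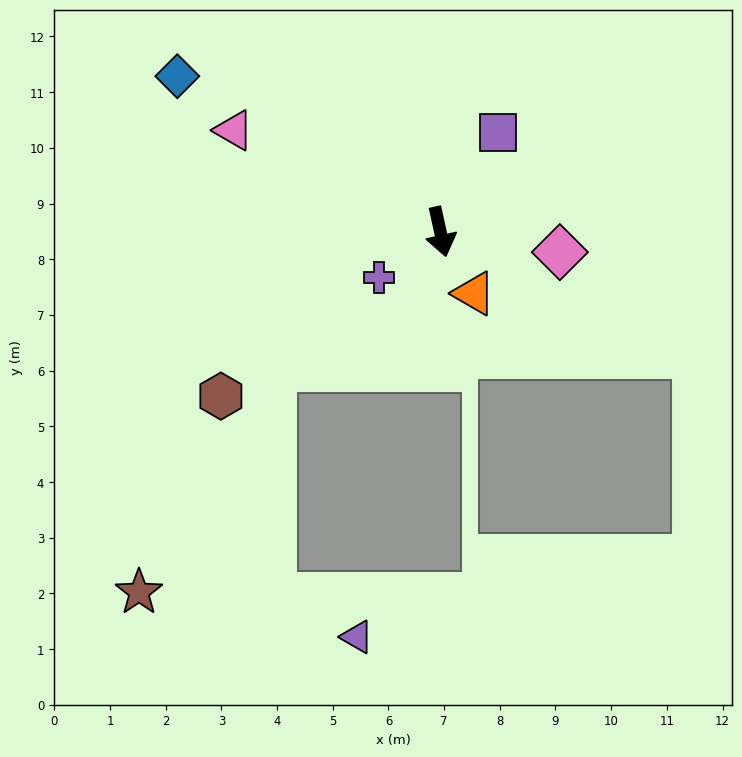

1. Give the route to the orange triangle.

turn left 16°, forward 1.3 m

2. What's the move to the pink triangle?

turn right 129°, forward 4.1 m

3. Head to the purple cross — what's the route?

turn right 66°, forward 1.4 m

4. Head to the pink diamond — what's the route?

turn left 68°, forward 2.2 m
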